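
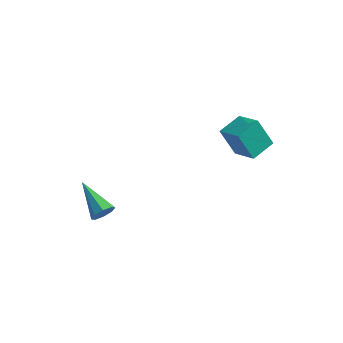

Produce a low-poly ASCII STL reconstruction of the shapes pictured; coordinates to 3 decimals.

solid 
facet normal 0.734 -0.567 -0.374
outer loop
vertex -1.608 -3.273 2.775
vertex -2.003 -3.424 2.229
vertex -1.545 -2.93 2.378
endloop
endfacet
facet normal 0.438 0.645 0.626
outer loop
vertex -1.608 -3.273 2.775
vertex -1.545 -2.93 2.378
vertex -3.617 -2.176 3.051
endloop
endfacet
facet normal 0.734 -0.568 -0.374
outer loop
vertex -1.545 -2.93 2.378
vertex -2.003 -3.424 2.229
vertex -1.75 -2.877 1.895
endloop
endfacet
facet normal 0.331 0.943 -0.037
outer loop
vertex -1.545 -2.93 2.378
vertex -1.75 -2.877 1.895
vertex -3.617 -2.176 3.051
endloop
endfacet
facet normal 0.734 -0.567 -0.373
outer loop
vertex -1.75 -2.877 1.895
vertex -2.003 -3.424 2.229
vertex -2.103 -3.144 1.607
endloop
endfacet
facet normal -0.088 0.782 -0.617
outer loop
vertex -1.75 -2.877 1.895
vertex -2.103 -3.144 1.607
vertex -3.617 -2.176 3.051
endloop
endfacet
facet normal 0.734 -0.567 -0.373
outer loop
vertex -2.103 -3.144 1.607
vertex -2.003 -3.424 2.229
vertex -2.397 -3.575 1.684
endloop
endfacet
facet normal -0.577 0.255 -0.776
outer loop
vertex -2.103 -3.144 1.607
vertex -2.397 -3.575 1.684
vertex -3.617 -2.176 3.051
endloop
endfacet
facet normal 0.734 -0.568 -0.373
outer loop
vertex -2.397 -3.575 1.684
vertex -2.003 -3.424 2.229
vertex -2.461 -3.918 2.08
endloop
endfacet
facet normal -0.846 -0.327 -0.420
outer loop
vertex -2.397 -3.575 1.684
vertex -2.461 -3.918 2.08
vertex -3.617 -2.176 3.051
endloop
endfacet
facet normal 0.734 -0.567 -0.374
outer loop
vertex -2.461 -3.918 2.08
vertex -2.003 -3.424 2.229
vertex -2.256 -3.972 2.564
endloop
endfacet
facet normal -0.740 -0.627 0.244
outer loop
vertex -2.461 -3.918 2.08
vertex -2.256 -3.972 2.564
vertex -3.617 -2.176 3.051
endloop
endfacet
facet normal 0.734 -0.567 -0.374
outer loop
vertex -2.256 -3.972 2.564
vertex -2.003 -3.424 2.229
vertex -1.903 -3.705 2.852
endloop
endfacet
facet normal -0.320 -0.466 0.825
outer loop
vertex -2.256 -3.972 2.564
vertex -1.903 -3.705 2.852
vertex -3.617 -2.176 3.051
endloop
endfacet
facet normal 0.734 -0.568 -0.374
outer loop
vertex -1.903 -3.705 2.852
vertex -2.003 -3.424 2.229
vertex -1.608 -3.273 2.775
endloop
endfacet
facet normal 0.168 0.061 0.984
outer loop
vertex -1.903 -3.705 2.852
vertex -1.608 -3.273 2.775
vertex -3.617 -2.176 3.051
endloop
endfacet
facet normal -0.514 0.080 0.854
outer loop
vertex 3.196 2.514 4.665
vertex 3.86 3.807 4.944
vertex 1.945 3.335 3.836
endloop
endfacet
facet normal -0.449 -0.874 -0.188
outer loop
vertex 2.86 3.193 2.316
vertex 3.196 2.514 4.665
vertex 1.945 3.335 3.836
endloop
endfacet
facet normal -0.514 0.080 0.854
outer loop
vertex 1.945 3.335 3.836
vertex 3.86 3.807 4.944
vertex 2.61 4.628 4.115
endloop
endfacet
facet normal -0.731 0.480 -0.485
outer loop
vertex 2.61 4.628 4.115
vertex 2.86 3.193 2.316
vertex 1.945 3.335 3.836
endloop
endfacet
facet normal 0.731 -0.480 0.485
outer loop
vertex 3.196 2.514 4.665
vertex 4.775 3.665 3.424
vertex 3.86 3.807 4.944
endloop
endfacet
facet normal -0.449 -0.874 -0.188
outer loop
vertex 4.11 2.372 3.145
vertex 3.196 2.514 4.665
vertex 2.86 3.193 2.316
endloop
endfacet
facet normal 0.731 -0.481 0.484
outer loop
vertex 4.11 2.372 3.145
vertex 4.775 3.665 3.424
vertex 3.196 2.514 4.665
endloop
endfacet
facet normal 0.449 0.874 0.189
outer loop
vertex 3.86 3.807 4.944
vertex 4.775 3.665 3.424
vertex 2.61 4.628 4.115
endloop
endfacet
facet normal -0.731 0.480 -0.485
outer loop
vertex 3.524 4.486 2.595
vertex 2.86 3.193 2.316
vertex 2.61 4.628 4.115
endloop
endfacet
facet normal 0.449 0.874 0.188
outer loop
vertex 2.61 4.628 4.115
vertex 4.775 3.665 3.424
vertex 3.524 4.486 2.595
endloop
endfacet
facet normal 0.514 -0.080 -0.854
outer loop
vertex 3.524 4.486 2.595
vertex 4.11 2.372 3.145
vertex 2.86 3.193 2.316
endloop
endfacet
facet normal 0.514 -0.080 -0.854
outer loop
vertex 4.775 3.665 3.424
vertex 4.11 2.372 3.145
vertex 3.524 4.486 2.595
endloop
endfacet

endsolid


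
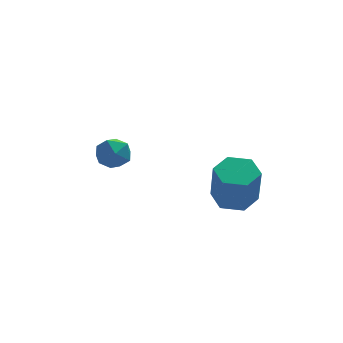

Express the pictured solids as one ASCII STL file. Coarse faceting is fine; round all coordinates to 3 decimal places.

solid 
facet normal -0.972 0.197 -0.127
outer loop
vertex -2.249 1.197 -2.406
vertex -2.43 0.777 -1.675
vertex -2.261 1.622 -1.656
endloop
endfacet
facet normal -0.569 0.712 -0.412
outer loop
vertex -2.249 1.197 -2.406
vertex -2.261 1.622 -1.656
vertex -1.641 1.783 -2.233
endloop
endfacet
facet normal -0.142 0.413 -0.900
outer loop
vertex -2.249 1.197 -2.406
vertex -1.641 1.783 -2.233
vertex -1.427 1.037 -2.609
endloop
endfacet
facet normal -0.282 -0.287 -0.916
outer loop
vertex -2.249 1.197 -2.406
vertex -1.427 1.037 -2.609
vertex -1.915 0.415 -2.264
endloop
endfacet
facet normal -0.795 -0.419 -0.438
outer loop
vertex -2.249 1.197 -2.406
vertex -1.915 0.415 -2.264
vertex -2.43 0.777 -1.675
endloop
endfacet
facet normal -0.157 0.982 0.105
outer loop
vertex -1.641 1.783 -2.233
vertex -2.261 1.622 -1.656
vertex -1.445 1.725 -1.396
endloop
endfacet
facet normal -0.810 0.149 0.567
outer loop
vertex -2.261 1.622 -1.656
vertex -2.43 0.777 -1.675
vertex -1.933 1.103 -1.051
endloop
endfacet
facet normal -0.524 -0.849 0.064
outer loop
vertex -2.43 0.777 -1.675
vertex -1.915 0.415 -2.264
vertex -1.719 0.357 -1.427
endloop
endfacet
facet normal 0.306 -0.634 -0.710
outer loop
vertex -1.915 0.415 -2.264
vertex -1.427 1.037 -2.609
vertex -1.099 0.518 -2.004
endloop
endfacet
facet normal 0.533 0.498 -0.684
outer loop
vertex -1.427 1.037 -2.609
vertex -1.641 1.783 -2.233
vertex -0.93 1.363 -1.985
endloop
endfacet
facet normal 0.282 0.287 0.916
outer loop
vertex -1.111 0.943 -1.254
vertex -1.445 1.725 -1.396
vertex -1.933 1.103 -1.051
endloop
endfacet
facet normal 0.142 -0.413 0.900
outer loop
vertex -1.111 0.943 -1.254
vertex -1.933 1.103 -1.051
vertex -1.719 0.357 -1.427
endloop
endfacet
facet normal 0.569 -0.712 0.412
outer loop
vertex -1.111 0.943 -1.254
vertex -1.719 0.357 -1.427
vertex -1.099 0.518 -2.004
endloop
endfacet
facet normal 0.972 -0.197 0.127
outer loop
vertex -1.111 0.943 -1.254
vertex -1.099 0.518 -2.004
vertex -0.93 1.363 -1.985
endloop
endfacet
facet normal 0.795 0.419 0.438
outer loop
vertex -1.111 0.943 -1.254
vertex -0.93 1.363 -1.985
vertex -1.445 1.725 -1.396
endloop
endfacet
facet normal -0.306 0.634 0.710
outer loop
vertex -1.933 1.103 -1.051
vertex -1.445 1.725 -1.396
vertex -2.261 1.622 -1.656
endloop
endfacet
facet normal -0.533 -0.498 0.684
outer loop
vertex -1.719 0.357 -1.427
vertex -1.933 1.103 -1.051
vertex -2.43 0.777 -1.675
endloop
endfacet
facet normal 0.157 -0.982 -0.105
outer loop
vertex -1.099 0.518 -2.004
vertex -1.719 0.357 -1.427
vertex -1.915 0.415 -2.264
endloop
endfacet
facet normal 0.810 -0.149 -0.567
outer loop
vertex -0.93 1.363 -1.985
vertex -1.099 0.518 -2.004
vertex -1.427 1.037 -2.609
endloop
endfacet
facet normal 0.524 0.849 -0.064
outer loop
vertex -1.445 1.725 -1.396
vertex -0.93 1.363 -1.985
vertex -1.641 1.783 -2.233
endloop
endfacet
facet normal 0.029 0.308 -0.951
outer loop
vertex 2.972 -2.751 -1.928
vertex 2.267 -3.32 -2.134
vertex 2.096 -2.449 -1.857
endloop
endfacet
facet normal 0.333 0.894 0.300
outer loop
vertex 2.972 -2.751 -1.928
vertex 2.096 -2.449 -1.857
vertex 2.919 -3.33 -0.141
endloop
endfacet
facet normal 0.332 0.894 0.300
outer loop
vertex 2.919 -3.33 -0.141
vertex 2.096 -2.449 -1.857
vertex 2.042 -3.029 -0.069
endloop
endfacet
facet normal -0.028 -0.308 0.951
outer loop
vertex 2.919 -3.33 -0.141
vertex 2.042 -3.029 -0.069
vertex 2.213 -3.9 -0.346
endloop
endfacet
facet normal 0.028 0.308 -0.951
outer loop
vertex 2.096 -2.449 -1.857
vertex 2.267 -3.32 -2.134
vertex 1.39 -3.019 -2.062
endloop
endfacet
facet normal -0.651 0.728 0.216
outer loop
vertex 2.096 -2.449 -1.857
vertex 1.39 -3.019 -2.062
vertex 2.042 -3.029 -0.069
endloop
endfacet
facet normal -0.651 0.728 0.217
outer loop
vertex 2.042 -3.029 -0.069
vertex 1.39 -3.019 -2.062
vertex 1.337 -3.598 -0.275
endloop
endfacet
facet normal -0.029 -0.308 0.951
outer loop
vertex 2.042 -3.029 -0.069
vertex 1.337 -3.598 -0.275
vertex 2.213 -3.9 -0.346
endloop
endfacet
facet normal 0.028 0.308 -0.951
outer loop
vertex 1.39 -3.019 -2.062
vertex 2.267 -3.32 -2.134
vertex 1.561 -3.89 -2.339
endloop
endfacet
facet normal -0.983 -0.166 -0.083
outer loop
vertex 1.39 -3.019 -2.062
vertex 1.561 -3.89 -2.339
vertex 1.337 -3.598 -0.275
endloop
endfacet
facet normal -0.983 -0.166 -0.083
outer loop
vertex 1.337 -3.598 -0.275
vertex 1.561 -3.89 -2.339
vertex 1.508 -4.469 -0.552
endloop
endfacet
facet normal -0.029 -0.308 0.951
outer loop
vertex 1.337 -3.598 -0.275
vertex 1.508 -4.469 -0.552
vertex 2.213 -3.9 -0.346
endloop
endfacet
facet normal 0.028 0.308 -0.951
outer loop
vertex 1.561 -3.89 -2.339
vertex 2.267 -3.32 -2.134
vertex 2.438 -4.191 -2.411
endloop
endfacet
facet normal -0.332 -0.895 -0.300
outer loop
vertex 1.561 -3.89 -2.339
vertex 2.438 -4.191 -2.411
vertex 1.508 -4.469 -0.552
endloop
endfacet
facet normal -0.333 -0.894 -0.300
outer loop
vertex 1.508 -4.469 -0.552
vertex 2.438 -4.191 -2.411
vertex 2.384 -4.771 -0.623
endloop
endfacet
facet normal -0.029 -0.308 0.951
outer loop
vertex 1.508 -4.469 -0.552
vertex 2.384 -4.771 -0.623
vertex 2.213 -3.9 -0.346
endloop
endfacet
facet normal 0.029 0.308 -0.951
outer loop
vertex 2.438 -4.191 -2.411
vertex 2.267 -3.32 -2.134
vertex 3.143 -3.622 -2.205
endloop
endfacet
facet normal 0.651 -0.728 -0.216
outer loop
vertex 2.438 -4.191 -2.411
vertex 3.143 -3.622 -2.205
vertex 2.384 -4.771 -0.623
endloop
endfacet
facet normal 0.651 -0.728 -0.217
outer loop
vertex 2.384 -4.771 -0.623
vertex 3.143 -3.622 -2.205
vertex 3.09 -4.201 -0.418
endloop
endfacet
facet normal -0.028 -0.308 0.951
outer loop
vertex 2.384 -4.771 -0.623
vertex 3.09 -4.201 -0.418
vertex 2.213 -3.9 -0.346
endloop
endfacet
facet normal 0.029 0.308 -0.951
outer loop
vertex 3.143 -3.622 -2.205
vertex 2.267 -3.32 -2.134
vertex 2.972 -2.751 -1.928
endloop
endfacet
facet normal 0.983 0.166 0.083
outer loop
vertex 3.143 -3.622 -2.205
vertex 2.972 -2.751 -1.928
vertex 3.09 -4.201 -0.418
endloop
endfacet
facet normal 0.983 0.166 0.083
outer loop
vertex 3.09 -4.201 -0.418
vertex 2.972 -2.751 -1.928
vertex 2.919 -3.33 -0.141
endloop
endfacet
facet normal -0.028 -0.308 0.951
outer loop
vertex 3.09 -4.201 -0.418
vertex 2.919 -3.33 -0.141
vertex 2.213 -3.9 -0.346
endloop
endfacet

endsolid


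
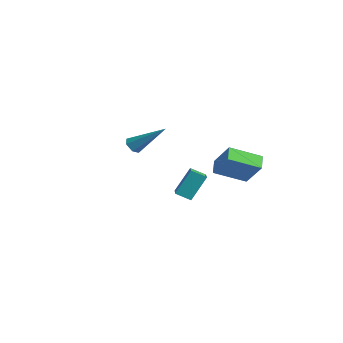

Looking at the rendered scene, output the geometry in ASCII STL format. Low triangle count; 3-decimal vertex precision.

solid 
facet normal -0.582 -0.525 -0.621
outer loop
vertex 1.045 -4.253 1.744
vertex 0.773 -4.411 2.133
vertex 0.647 -3.989 1.894
endloop
endfacet
facet normal 0.288 0.763 -0.578
outer loop
vertex 1.045 -4.253 1.744
vertex 0.647 -3.989 1.894
vertex 1.947 -3.349 3.387
endloop
endfacet
facet normal -0.582 -0.525 -0.621
outer loop
vertex 0.647 -3.989 1.894
vertex 0.773 -4.411 2.133
vertex 0.375 -4.147 2.283
endloop
endfacet
facet normal -0.469 0.883 0.030
outer loop
vertex 0.647 -3.989 1.894
vertex 0.375 -4.147 2.283
vertex 1.947 -3.349 3.387
endloop
endfacet
facet normal -0.582 -0.523 -0.623
outer loop
vertex 0.375 -4.147 2.283
vertex 0.773 -4.411 2.133
vertex 0.5 -4.569 2.521
endloop
endfacet
facet normal -0.635 0.228 0.738
outer loop
vertex 0.375 -4.147 2.283
vertex 0.5 -4.569 2.521
vertex 1.947 -3.349 3.387
endloop
endfacet
facet normal -0.581 -0.524 -0.622
outer loop
vertex 0.5 -4.569 2.521
vertex 0.773 -4.411 2.133
vertex 0.898 -4.832 2.371
endloop
endfacet
facet normal -0.043 -0.544 0.838
outer loop
vertex 0.5 -4.569 2.521
vertex 0.898 -4.832 2.371
vertex 1.947 -3.349 3.387
endloop
endfacet
facet normal -0.582 -0.524 -0.622
outer loop
vertex 0.898 -4.832 2.371
vertex 0.773 -4.411 2.133
vertex 1.17 -4.674 1.983
endloop
endfacet
facet normal 0.713 -0.662 0.230
outer loop
vertex 0.898 -4.832 2.371
vertex 1.17 -4.674 1.983
vertex 1.947 -3.349 3.387
endloop
endfacet
facet normal -0.582 -0.525 -0.621
outer loop
vertex 1.17 -4.674 1.983
vertex 0.773 -4.411 2.133
vertex 1.045 -4.253 1.744
endloop
endfacet
facet normal 0.879 -0.010 -0.477
outer loop
vertex 1.17 -4.674 1.983
vertex 1.045 -4.253 1.744
vertex 1.947 -3.349 3.387
endloop
endfacet
facet normal -0.809 0.504 -0.302
outer loop
vertex -4.657 2.377 -2.905
vertex -4.123 2.986 -3.32
vertex -4.703 1.455 -4.321
endloop
endfacet
facet normal -0.587 -0.669 0.455
outer loop
vertex -3.417 0.654 -3.84
vertex -4.657 2.377 -2.905
vertex -4.703 1.455 -4.321
endloop
endfacet
facet normal -0.809 0.504 -0.302
outer loop
vertex -4.703 1.455 -4.321
vertex -4.123 2.986 -3.32
vertex -4.169 2.064 -4.735
endloop
endfacet
facet normal -0.027 -0.546 -0.837
outer loop
vertex -4.169 2.064 -4.735
vertex -3.417 0.654 -3.84
vertex -4.703 1.455 -4.321
endloop
endfacet
facet normal 0.027 0.546 0.837
outer loop
vertex -4.657 2.377 -2.905
vertex -2.837 2.185 -2.839
vertex -4.123 2.986 -3.32
endloop
endfacet
facet normal -0.587 -0.669 0.455
outer loop
vertex -3.371 1.576 -2.425
vertex -4.657 2.377 -2.905
vertex -3.417 0.654 -3.84
endloop
endfacet
facet normal 0.027 0.546 0.838
outer loop
vertex -3.371 1.576 -2.425
vertex -2.837 2.185 -2.839
vertex -4.657 2.377 -2.905
endloop
endfacet
facet normal 0.587 0.669 -0.455
outer loop
vertex -4.123 2.986 -3.32
vertex -2.837 2.185 -2.839
vertex -4.169 2.064 -4.735
endloop
endfacet
facet normal -0.028 -0.546 -0.837
outer loop
vertex -2.883 1.263 -4.255
vertex -3.417 0.654 -3.84
vertex -4.169 2.064 -4.735
endloop
endfacet
facet normal 0.587 0.670 -0.455
outer loop
vertex -4.169 2.064 -4.735
vertex -2.837 2.185 -2.839
vertex -2.883 1.263 -4.255
endloop
endfacet
facet normal 0.809 -0.504 0.302
outer loop
vertex -2.883 1.263 -4.255
vertex -3.371 1.576 -2.425
vertex -3.417 0.654 -3.84
endloop
endfacet
facet normal 0.809 -0.504 0.302
outer loop
vertex -2.837 2.185 -2.839
vertex -3.371 1.576 -2.425
vertex -2.883 1.263 -4.255
endloop
endfacet
facet normal -0.639 -0.083 -0.764
outer loop
vertex 0.579 0.291 -0.027
vertex 1.231 1.788 -0.735
vertex 1.18 -0.184 -0.478
endloop
endfacet
facet normal -0.366 -0.841 0.398
outer loop
vertex 2.229 -0.048 0.775
vertex 0.579 0.291 -0.027
vertex 1.18 -0.184 -0.478
endloop
endfacet
facet normal -0.639 -0.083 -0.764
outer loop
vertex 1.18 -0.184 -0.478
vertex 1.231 1.788 -0.735
vertex 1.833 1.313 -1.187
endloop
endfacet
facet normal 0.675 -0.535 -0.507
outer loop
vertex 1.833 1.313 -1.187
vertex 2.229 -0.048 0.775
vertex 1.18 -0.184 -0.478
endloop
endfacet
facet normal -0.676 0.534 0.508
outer loop
vertex 0.579 0.291 -0.027
vertex 2.28 1.924 0.518
vertex 1.231 1.788 -0.735
endloop
endfacet
facet normal -0.366 -0.842 0.397
outer loop
vertex 1.627 0.427 1.227
vertex 0.579 0.291 -0.027
vertex 2.229 -0.048 0.775
endloop
endfacet
facet normal -0.676 0.535 0.507
outer loop
vertex 1.627 0.427 1.227
vertex 2.28 1.924 0.518
vertex 0.579 0.291 -0.027
endloop
endfacet
facet normal 0.366 0.842 -0.397
outer loop
vertex 1.231 1.788 -0.735
vertex 2.28 1.924 0.518
vertex 1.833 1.313 -1.187
endloop
endfacet
facet normal 0.676 -0.534 -0.507
outer loop
vertex 2.881 1.449 0.067
vertex 2.229 -0.048 0.775
vertex 1.833 1.313 -1.187
endloop
endfacet
facet normal 0.367 0.841 -0.398
outer loop
vertex 1.833 1.313 -1.187
vertex 2.28 1.924 0.518
vertex 2.881 1.449 0.067
endloop
endfacet
facet normal 0.639 0.083 0.764
outer loop
vertex 2.881 1.449 0.067
vertex 1.627 0.427 1.227
vertex 2.229 -0.048 0.775
endloop
endfacet
facet normal 0.639 0.083 0.764
outer loop
vertex 2.28 1.924 0.518
vertex 1.627 0.427 1.227
vertex 2.881 1.449 0.067
endloop
endfacet

endsolid


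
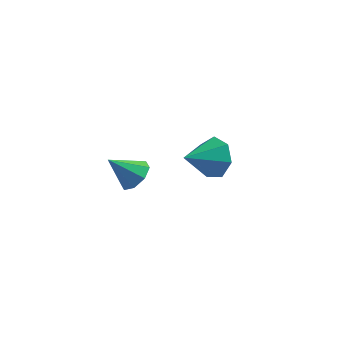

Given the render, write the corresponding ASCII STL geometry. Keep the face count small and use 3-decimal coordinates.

solid 
facet normal 0.471 0.793 -0.386
outer loop
vertex -0.015 4.495 1.507
vertex -0.577 4.378 0.58
vertex -0.837 4.962 1.463
endloop
endfacet
facet normal -0.102 -0.085 0.991
outer loop
vertex -0.015 4.495 1.507
vertex -0.837 4.962 1.463
vertex -1.383 3.022 1.24
endloop
endfacet
facet normal 0.472 0.793 -0.386
outer loop
vertex -0.837 4.962 1.463
vertex -0.577 4.378 0.58
vertex -1.462 4.989 0.754
endloop
endfacet
facet normal -0.741 0.133 0.658
outer loop
vertex -0.837 4.962 1.463
vertex -1.462 4.989 0.754
vertex -1.383 3.022 1.24
endloop
endfacet
facet normal 0.472 0.793 -0.386
outer loop
vertex -1.462 4.989 0.754
vertex -0.577 4.378 0.58
vertex -1.421 4.556 -0.086
endloop
endfacet
facet normal -0.999 -0.046 -0.025
outer loop
vertex -1.462 4.989 0.754
vertex -1.421 4.556 -0.086
vertex -1.383 3.022 1.24
endloop
endfacet
facet normal 0.472 0.792 -0.386
outer loop
vertex -1.421 4.556 -0.086
vertex -0.577 4.378 0.58
vertex -0.744 3.988 -0.424
endloop
endfacet
facet normal -0.682 -0.488 -0.545
outer loop
vertex -1.421 4.556 -0.086
vertex -0.744 3.988 -0.424
vertex -1.383 3.022 1.24
endloop
endfacet
facet normal 0.472 0.793 -0.386
outer loop
vertex -0.744 3.988 -0.424
vertex -0.577 4.378 0.58
vertex 0.059 3.714 -0.006
endloop
endfacet
facet normal -0.028 -0.860 -0.510
outer loop
vertex -0.744 3.988 -0.424
vertex 0.059 3.714 -0.006
vertex -1.383 3.022 1.24
endloop
endfacet
facet normal 0.472 0.793 -0.386
outer loop
vertex 0.059 3.714 -0.006
vertex -0.577 4.378 0.58
vertex 0.383 3.94 0.854
endloop
endfacet
facet normal 0.470 -0.881 0.054
outer loop
vertex 0.059 3.714 -0.006
vertex 0.383 3.94 0.854
vertex -1.383 3.022 1.24
endloop
endfacet
facet normal 0.472 0.793 -0.386
outer loop
vertex 0.383 3.94 0.854
vertex -0.577 4.378 0.58
vertex -0.015 4.495 1.507
endloop
endfacet
facet normal 0.437 -0.536 0.722
outer loop
vertex 0.383 3.94 0.854
vertex -0.015 4.495 1.507
vertex -1.383 3.022 1.24
endloop
endfacet
facet normal 0.607 0.372 -0.702
outer loop
vertex -1.044 -1.479 3.129
vertex -1.661 -1.055 2.82
vertex -1.095 -0.916 3.383
endloop
endfacet
facet normal 0.432 -0.338 0.836
outer loop
vertex -1.044 -1.479 3.129
vertex -1.095 -0.916 3.383
vertex -2.559 -1.605 3.86
endloop
endfacet
facet normal 0.607 0.372 -0.702
outer loop
vertex -1.095 -0.916 3.383
vertex -1.661 -1.055 2.82
vertex -1.478 -0.434 3.307
endloop
endfacet
facet normal 0.173 0.286 0.943
outer loop
vertex -1.095 -0.916 3.383
vertex -1.478 -0.434 3.307
vertex -2.559 -1.605 3.86
endloop
endfacet
facet normal 0.607 0.372 -0.702
outer loop
vertex -1.478 -0.434 3.307
vertex -1.661 -1.055 2.82
vertex -1.968 -0.316 2.946
endloop
endfacet
facet normal -0.348 0.643 0.682
outer loop
vertex -1.478 -0.434 3.307
vertex -1.968 -0.316 2.946
vertex -2.559 -1.605 3.86
endloop
endfacet
facet normal 0.606 0.372 -0.703
outer loop
vertex -1.968 -0.316 2.946
vertex -1.661 -1.055 2.82
vertex -2.278 -0.631 2.512
endloop
endfacet
facet normal -0.825 0.526 0.208
outer loop
vertex -1.968 -0.316 2.946
vertex -2.278 -0.631 2.512
vertex -2.559 -1.605 3.86
endloop
endfacet
facet normal 0.606 0.372 -0.703
outer loop
vertex -2.278 -0.631 2.512
vertex -1.661 -1.055 2.82
vertex -2.227 -1.194 2.258
endloop
endfacet
facet normal -0.979 0.003 -0.202
outer loop
vertex -2.278 -0.631 2.512
vertex -2.227 -1.194 2.258
vertex -2.559 -1.605 3.86
endloop
endfacet
facet normal 0.606 0.372 -0.703
outer loop
vertex -2.227 -1.194 2.258
vertex -1.661 -1.055 2.82
vertex -1.844 -1.676 2.333
endloop
endfacet
facet normal -0.721 -0.621 -0.309
outer loop
vertex -2.227 -1.194 2.258
vertex -1.844 -1.676 2.333
vertex -2.559 -1.605 3.86
endloop
endfacet
facet normal 0.607 0.372 -0.702
outer loop
vertex -1.844 -1.676 2.333
vertex -1.661 -1.055 2.82
vertex -1.354 -1.794 2.694
endloop
endfacet
facet normal -0.200 -0.979 -0.048
outer loop
vertex -1.844 -1.676 2.333
vertex -1.354 -1.794 2.694
vertex -2.559 -1.605 3.86
endloop
endfacet
facet normal 0.607 0.372 -0.702
outer loop
vertex -1.354 -1.794 2.694
vertex -1.661 -1.055 2.82
vertex -1.044 -1.479 3.129
endloop
endfacet
facet normal 0.277 -0.861 0.426
outer loop
vertex -1.354 -1.794 2.694
vertex -1.044 -1.479 3.129
vertex -2.559 -1.605 3.86
endloop
endfacet

endsolid


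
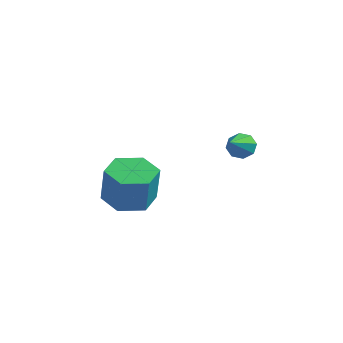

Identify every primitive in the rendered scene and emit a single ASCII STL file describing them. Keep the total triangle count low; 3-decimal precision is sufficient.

solid 
facet normal -0.119 0.822 -0.557
outer loop
vertex 2.124 -2.519 0.175
vertex 1.569 -2.452 0.392
vertex 2.114 -2.262 0.556
endloop
endfacet
facet normal 0.974 -0.176 0.144
outer loop
vertex 2.124 -2.519 0.175
vertex 2.114 -2.262 0.556
vertex 1.751 -3.708 1.248
endloop
endfacet
facet normal -0.118 0.821 -0.559
outer loop
vertex 2.114 -2.262 0.556
vertex 1.569 -2.452 0.392
vertex 1.784 -2.116 0.84
endloop
endfacet
facet normal 0.685 0.168 0.709
outer loop
vertex 2.114 -2.262 0.556
vertex 1.784 -2.116 0.84
vertex 1.751 -3.708 1.248
endloop
endfacet
facet normal -0.119 0.821 -0.559
outer loop
vertex 1.784 -2.116 0.84
vertex 1.569 -2.452 0.392
vertex 1.328 -2.167 0.862
endloop
endfacet
facet normal 0.019 0.248 0.969
outer loop
vertex 1.784 -2.116 0.84
vertex 1.328 -2.167 0.862
vertex 1.751 -3.708 1.248
endloop
endfacet
facet normal -0.119 0.821 -0.559
outer loop
vertex 1.328 -2.167 0.862
vertex 1.569 -2.452 0.392
vertex 1.013 -2.385 0.609
endloop
endfacet
facet normal -0.634 0.019 0.773
outer loop
vertex 1.328 -2.167 0.862
vertex 1.013 -2.385 0.609
vertex 1.751 -3.708 1.248
endloop
endfacet
facet normal -0.120 0.820 -0.560
outer loop
vertex 1.013 -2.385 0.609
vertex 1.569 -2.452 0.392
vertex 1.024 -2.643 0.229
endloop
endfacet
facet normal -0.893 -0.384 0.235
outer loop
vertex 1.013 -2.385 0.609
vertex 1.024 -2.643 0.229
vertex 1.751 -3.708 1.248
endloop
endfacet
facet normal -0.120 0.820 -0.560
outer loop
vertex 1.024 -2.643 0.229
vertex 1.569 -2.452 0.392
vertex 1.353 -2.789 -0.055
endloop
endfacet
facet normal -0.605 -0.726 -0.327
outer loop
vertex 1.024 -2.643 0.229
vertex 1.353 -2.789 -0.055
vertex 1.751 -3.708 1.248
endloop
endfacet
facet normal -0.122 0.820 -0.559
outer loop
vertex 1.353 -2.789 -0.055
vertex 1.569 -2.452 0.392
vertex 1.809 -2.737 -0.078
endloop
endfacet
facet normal 0.062 -0.807 -0.588
outer loop
vertex 1.353 -2.789 -0.055
vertex 1.809 -2.737 -0.078
vertex 1.751 -3.708 1.248
endloop
endfacet
facet normal -0.119 0.821 -0.559
outer loop
vertex 1.809 -2.737 -0.078
vertex 1.569 -2.452 0.392
vertex 2.124 -2.519 0.175
endloop
endfacet
facet normal 0.715 -0.578 -0.392
outer loop
vertex 1.809 -2.737 -0.078
vertex 2.124 -2.519 0.175
vertex 1.751 -3.708 1.248
endloop
endfacet
facet normal -0.158 0.101 -0.982
outer loop
vertex -2.346 -1.975 -3.837
vertex -3.196 -2.654 -3.77
vertex -3.342 -1.582 -3.636
endloop
endfacet
facet normal 0.373 0.927 0.035
outer loop
vertex -2.346 -1.975 -3.837
vertex -3.342 -1.582 -3.636
vertex -2.074 -2.147 -2.158
endloop
endfacet
facet normal 0.372 0.928 0.036
outer loop
vertex -2.074 -2.147 -2.158
vertex -3.342 -1.582 -3.636
vertex -3.071 -1.755 -1.956
endloop
endfacet
facet normal 0.159 -0.101 0.982
outer loop
vertex -2.074 -2.147 -2.158
vertex -3.071 -1.755 -1.956
vertex -2.924 -2.826 -2.09
endloop
endfacet
facet normal -0.159 0.101 -0.982
outer loop
vertex -3.342 -1.582 -3.636
vertex -3.196 -2.654 -3.77
vertex -4.192 -2.261 -3.568
endloop
endfacet
facet normal -0.606 0.776 0.178
outer loop
vertex -3.342 -1.582 -3.636
vertex -4.192 -2.261 -3.568
vertex -3.071 -1.755 -1.956
endloop
endfacet
facet normal -0.606 0.776 0.178
outer loop
vertex -3.071 -1.755 -1.956
vertex -4.192 -2.261 -3.568
vertex -3.921 -2.434 -1.889
endloop
endfacet
facet normal 0.158 -0.101 0.982
outer loop
vertex -3.071 -1.755 -1.956
vertex -3.921 -2.434 -1.889
vertex -2.924 -2.826 -2.09
endloop
endfacet
facet normal -0.159 0.101 -0.982
outer loop
vertex -4.192 -2.261 -3.568
vertex -3.196 -2.654 -3.77
vertex -4.046 -3.333 -3.702
endloop
endfacet
facet normal -0.978 -0.151 0.142
outer loop
vertex -4.192 -2.261 -3.568
vertex -4.046 -3.333 -3.702
vertex -3.921 -2.434 -1.889
endloop
endfacet
facet normal -0.978 -0.152 0.143
outer loop
vertex -3.921 -2.434 -1.889
vertex -4.046 -3.333 -3.702
vertex -3.774 -3.505 -2.023
endloop
endfacet
facet normal 0.158 -0.101 0.982
outer loop
vertex -3.921 -2.434 -1.889
vertex -3.774 -3.505 -2.023
vertex -2.924 -2.826 -2.09
endloop
endfacet
facet normal -0.159 0.101 -0.982
outer loop
vertex -4.046 -3.333 -3.702
vertex -3.196 -2.654 -3.77
vertex -3.049 -3.725 -3.904
endloop
endfacet
facet normal -0.372 -0.928 -0.035
outer loop
vertex -4.046 -3.333 -3.702
vertex -3.049 -3.725 -3.904
vertex -3.774 -3.505 -2.023
endloop
endfacet
facet normal -0.373 -0.927 -0.035
outer loop
vertex -3.774 -3.505 -2.023
vertex -3.049 -3.725 -3.904
vertex -2.778 -3.898 -2.224
endloop
endfacet
facet normal 0.158 -0.101 0.982
outer loop
vertex -3.774 -3.505 -2.023
vertex -2.778 -3.898 -2.224
vertex -2.924 -2.826 -2.09
endloop
endfacet
facet normal -0.158 0.101 -0.982
outer loop
vertex -3.049 -3.725 -3.904
vertex -3.196 -2.654 -3.77
vertex -2.199 -3.046 -3.971
endloop
endfacet
facet normal 0.606 -0.776 -0.178
outer loop
vertex -3.049 -3.725 -3.904
vertex -2.199 -3.046 -3.971
vertex -2.778 -3.898 -2.224
endloop
endfacet
facet normal 0.605 -0.776 -0.178
outer loop
vertex -2.778 -3.898 -2.224
vertex -2.199 -3.046 -3.971
vertex -1.928 -3.219 -2.292
endloop
endfacet
facet normal 0.159 -0.101 0.982
outer loop
vertex -2.778 -3.898 -2.224
vertex -1.928 -3.219 -2.292
vertex -2.924 -2.826 -2.09
endloop
endfacet
facet normal -0.158 0.101 -0.982
outer loop
vertex -2.199 -3.046 -3.971
vertex -3.196 -2.654 -3.77
vertex -2.346 -1.975 -3.837
endloop
endfacet
facet normal 0.978 0.152 -0.142
outer loop
vertex -2.199 -3.046 -3.971
vertex -2.346 -1.975 -3.837
vertex -1.928 -3.219 -2.292
endloop
endfacet
facet normal 0.978 0.151 -0.143
outer loop
vertex -1.928 -3.219 -2.292
vertex -2.346 -1.975 -3.837
vertex -2.074 -2.147 -2.158
endloop
endfacet
facet normal 0.159 -0.101 0.982
outer loop
vertex -1.928 -3.219 -2.292
vertex -2.074 -2.147 -2.158
vertex -2.924 -2.826 -2.09
endloop
endfacet

endsolid


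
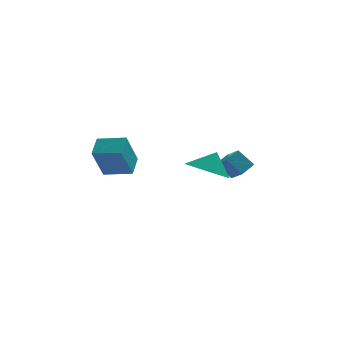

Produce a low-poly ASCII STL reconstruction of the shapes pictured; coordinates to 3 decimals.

solid 
facet normal -0.916 0.366 -0.163
outer loop
vertex -4.257 1.741 3.748
vertex -3.954 2.721 4.244
vertex -3.709 2.391 2.127
endloop
endfacet
facet normal -0.266 -0.860 -0.435
outer loop
vertex -2.426 1.879 2.356
vertex -4.257 1.741 3.748
vertex -3.709 2.391 2.127
endloop
endfacet
facet normal -0.916 0.367 -0.163
outer loop
vertex -3.709 2.391 2.127
vertex -3.954 2.721 4.244
vertex -3.405 3.372 2.624
endloop
endfacet
facet normal 0.300 0.356 -0.885
outer loop
vertex -3.405 3.372 2.624
vertex -2.426 1.879 2.356
vertex -3.709 2.391 2.127
endloop
endfacet
facet normal -0.300 -0.355 0.885
outer loop
vertex -4.257 1.741 3.748
vertex -2.671 2.209 4.473
vertex -3.954 2.721 4.244
endloop
endfacet
facet normal -0.267 -0.860 -0.436
outer loop
vertex -2.975 1.228 3.976
vertex -4.257 1.741 3.748
vertex -2.426 1.879 2.356
endloop
endfacet
facet normal -0.300 -0.356 0.885
outer loop
vertex -2.975 1.228 3.976
vertex -2.671 2.209 4.473
vertex -4.257 1.741 3.748
endloop
endfacet
facet normal 0.265 0.860 0.436
outer loop
vertex -3.954 2.721 4.244
vertex -2.671 2.209 4.473
vertex -3.405 3.372 2.624
endloop
endfacet
facet normal 0.300 0.355 -0.885
outer loop
vertex -2.123 2.859 2.852
vertex -2.426 1.879 2.356
vertex -3.405 3.372 2.624
endloop
endfacet
facet normal 0.267 0.860 0.435
outer loop
vertex -3.405 3.372 2.624
vertex -2.671 2.209 4.473
vertex -2.123 2.859 2.852
endloop
endfacet
facet normal 0.916 -0.366 0.163
outer loop
vertex -2.123 2.859 2.852
vertex -2.975 1.228 3.976
vertex -2.426 1.879 2.356
endloop
endfacet
facet normal 0.916 -0.366 0.163
outer loop
vertex -2.671 2.209 4.473
vertex -2.975 1.228 3.976
vertex -2.123 2.859 2.852
endloop
endfacet
facet normal -0.635 0.250 0.731
outer loop
vertex 1.905 2.695 2.675
vertex 2.515 3.224 3.024
vertex 1.52 3.553 2.048
endloop
endfacet
facet normal -0.693 -0.601 -0.397
outer loop
vertex 2.225 3.276 1.236
vertex 1.905 2.695 2.675
vertex 1.52 3.553 2.048
endloop
endfacet
facet normal -0.634 0.250 0.731
outer loop
vertex 1.52 3.553 2.048
vertex 2.515 3.224 3.024
vertex 2.131 4.082 2.397
endloop
endfacet
facet normal -0.341 0.759 -0.555
outer loop
vertex 2.131 4.082 2.397
vertex 2.225 3.276 1.236
vertex 1.52 3.553 2.048
endloop
endfacet
facet normal 0.341 -0.759 0.555
outer loop
vertex 1.905 2.695 2.675
vertex 3.22 2.947 2.212
vertex 2.515 3.224 3.024
endloop
endfacet
facet normal -0.694 -0.601 -0.397
outer loop
vertex 2.609 2.418 1.863
vertex 1.905 2.695 2.675
vertex 2.225 3.276 1.236
endloop
endfacet
facet normal 0.341 -0.759 0.554
outer loop
vertex 2.609 2.418 1.863
vertex 3.22 2.947 2.212
vertex 1.905 2.695 2.675
endloop
endfacet
facet normal 0.694 0.601 0.397
outer loop
vertex 2.515 3.224 3.024
vertex 3.22 2.947 2.212
vertex 2.131 4.082 2.397
endloop
endfacet
facet normal -0.341 0.759 -0.555
outer loop
vertex 2.835 3.805 1.585
vertex 2.225 3.276 1.236
vertex 2.131 4.082 2.397
endloop
endfacet
facet normal 0.694 0.601 0.397
outer loop
vertex 2.131 4.082 2.397
vertex 3.22 2.947 2.212
vertex 2.835 3.805 1.585
endloop
endfacet
facet normal 0.635 -0.250 -0.731
outer loop
vertex 2.835 3.805 1.585
vertex 2.609 2.418 1.863
vertex 2.225 3.276 1.236
endloop
endfacet
facet normal 0.634 -0.250 -0.732
outer loop
vertex 3.22 2.947 2.212
vertex 2.609 2.418 1.863
vertex 2.835 3.805 1.585
endloop
endfacet
facet normal -0.418 -0.319 -0.851
outer loop
vertex 1.611 -0.493 2.923
vertex 0.672 -0.122 3.245
vertex 1.326 0.501 2.69
endloop
endfacet
facet normal 0.938 0.307 0.162
outer loop
vertex 1.611 -0.493 2.923
vertex 1.326 0.501 2.69
vertex 1.148 0.242 4.215
endloop
endfacet
facet normal -0.419 -0.318 -0.851
outer loop
vertex 1.326 0.501 2.69
vertex 0.672 -0.122 3.245
vertex 0.387 0.873 3.013
endloop
endfacet
facet normal 0.419 0.886 0.199
outer loop
vertex 1.326 0.501 2.69
vertex 0.387 0.873 3.013
vertex 1.148 0.242 4.215
endloop
endfacet
facet normal -0.418 -0.318 -0.851
outer loop
vertex 0.387 0.873 3.013
vertex 0.672 -0.122 3.245
vertex -0.267 0.25 3.567
endloop
endfacet
facet normal -0.257 0.779 0.572
outer loop
vertex 0.387 0.873 3.013
vertex -0.267 0.25 3.567
vertex 1.148 0.242 4.215
endloop
endfacet
facet normal -0.418 -0.319 -0.851
outer loop
vertex -0.267 0.25 3.567
vertex 0.672 -0.122 3.245
vertex 0.017 -0.744 3.8
endloop
endfacet
facet normal -0.414 0.094 0.905
outer loop
vertex -0.267 0.25 3.567
vertex 0.017 -0.744 3.8
vertex 1.148 0.242 4.215
endloop
endfacet
facet normal -0.418 -0.319 -0.851
outer loop
vertex 0.017 -0.744 3.8
vertex 0.672 -0.122 3.245
vertex 0.956 -1.116 3.478
endloop
endfacet
facet normal 0.105 -0.486 0.868
outer loop
vertex 0.017 -0.744 3.8
vertex 0.956 -1.116 3.478
vertex 1.148 0.242 4.215
endloop
endfacet
facet normal -0.418 -0.319 -0.851
outer loop
vertex 0.956 -1.116 3.478
vertex 0.672 -0.122 3.245
vertex 1.611 -0.493 2.923
endloop
endfacet
facet normal 0.781 -0.380 0.496
outer loop
vertex 0.956 -1.116 3.478
vertex 1.611 -0.493 2.923
vertex 1.148 0.242 4.215
endloop
endfacet

endsolid


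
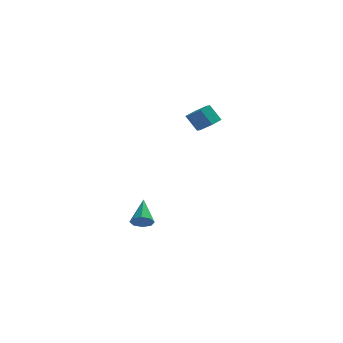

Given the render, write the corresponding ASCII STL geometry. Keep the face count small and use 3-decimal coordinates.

solid 
facet normal 0.554 -0.113 -0.825
outer loop
vertex 2.19 0.782 3.371
vertex 1.567 0.787 2.952
vertex 1.923 1.43 3.103
endloop
endfacet
facet normal 0.752 0.491 0.439
outer loop
vertex 2.19 0.782 3.371
vertex 1.923 1.43 3.103
vertex 1.575 0.907 4.286
endloop
endfacet
facet normal 0.754 0.490 0.438
outer loop
vertex 1.575 0.907 4.286
vertex 1.923 1.43 3.103
vertex 1.309 1.555 4.019
endloop
endfacet
facet normal -0.553 0.113 0.825
outer loop
vertex 1.575 0.907 4.286
vertex 1.309 1.555 4.019
vertex 0.953 0.913 3.868
endloop
endfacet
facet normal 0.553 -0.113 -0.825
outer loop
vertex 1.923 1.43 3.103
vertex 1.567 0.787 2.952
vertex 1.301 1.436 2.685
endloop
endfacet
facet normal 0.069 0.994 -0.089
outer loop
vertex 1.923 1.43 3.103
vertex 1.301 1.436 2.685
vertex 1.309 1.555 4.019
endloop
endfacet
facet normal 0.069 0.994 -0.089
outer loop
vertex 1.309 1.555 4.019
vertex 1.301 1.436 2.685
vertex 0.686 1.561 3.601
endloop
endfacet
facet normal -0.553 0.112 0.826
outer loop
vertex 1.309 1.555 4.019
vertex 0.686 1.561 3.601
vertex 0.953 0.913 3.868
endloop
endfacet
facet normal 0.553 -0.113 -0.825
outer loop
vertex 1.301 1.436 2.685
vertex 1.567 0.787 2.952
vertex 0.945 0.793 2.534
endloop
endfacet
facet normal -0.684 0.503 -0.528
outer loop
vertex 1.301 1.436 2.685
vertex 0.945 0.793 2.534
vertex 0.686 1.561 3.601
endloop
endfacet
facet normal -0.684 0.503 -0.528
outer loop
vertex 0.686 1.561 3.601
vertex 0.945 0.793 2.534
vertex 0.33 0.918 3.449
endloop
endfacet
facet normal -0.554 0.112 0.825
outer loop
vertex 0.686 1.561 3.601
vertex 0.33 0.918 3.449
vertex 0.953 0.913 3.868
endloop
endfacet
facet normal 0.553 -0.113 -0.825
outer loop
vertex 0.945 0.793 2.534
vertex 1.567 0.787 2.952
vertex 1.211 0.145 2.801
endloop
endfacet
facet normal -0.753 -0.490 -0.439
outer loop
vertex 0.945 0.793 2.534
vertex 1.211 0.145 2.801
vertex 0.33 0.918 3.449
endloop
endfacet
facet normal -0.753 -0.491 -0.438
outer loop
vertex 0.33 0.918 3.449
vertex 1.211 0.145 2.801
vertex 0.597 0.27 3.717
endloop
endfacet
facet normal -0.554 0.113 0.825
outer loop
vertex 0.33 0.918 3.449
vertex 0.597 0.27 3.717
vertex 0.953 0.913 3.868
endloop
endfacet
facet normal 0.553 -0.112 -0.826
outer loop
vertex 1.211 0.145 2.801
vertex 1.567 0.787 2.952
vertex 1.834 0.139 3.219
endloop
endfacet
facet normal -0.069 -0.994 0.089
outer loop
vertex 1.211 0.145 2.801
vertex 1.834 0.139 3.219
vertex 0.597 0.27 3.717
endloop
endfacet
facet normal -0.069 -0.994 0.089
outer loop
vertex 0.597 0.27 3.717
vertex 1.834 0.139 3.219
vertex 1.219 0.264 4.135
endloop
endfacet
facet normal -0.553 0.113 0.825
outer loop
vertex 0.597 0.27 3.717
vertex 1.219 0.264 4.135
vertex 0.953 0.913 3.868
endloop
endfacet
facet normal 0.554 -0.112 -0.825
outer loop
vertex 1.834 0.139 3.219
vertex 1.567 0.787 2.952
vertex 2.19 0.782 3.371
endloop
endfacet
facet normal 0.684 -0.503 0.528
outer loop
vertex 1.834 0.139 3.219
vertex 2.19 0.782 3.371
vertex 1.219 0.264 4.135
endloop
endfacet
facet normal 0.684 -0.503 0.528
outer loop
vertex 1.219 0.264 4.135
vertex 2.19 0.782 3.371
vertex 1.575 0.907 4.286
endloop
endfacet
facet normal -0.553 0.113 0.825
outer loop
vertex 1.219 0.264 4.135
vertex 1.575 0.907 4.286
vertex 0.953 0.913 3.868
endloop
endfacet
facet normal 0.119 -0.795 -0.595
outer loop
vertex -1.286 0.079 -4.073
vertex -1.697 -0.253 -3.712
vertex -1.749 0.124 -4.226
endloop
endfacet
facet normal 0.248 0.826 -0.506
outer loop
vertex -1.286 0.079 -4.073
vertex -1.749 0.124 -4.226
vertex -1.903 1.113 -2.688
endloop
endfacet
facet normal 0.120 -0.795 -0.595
outer loop
vertex -1.749 0.124 -4.226
vertex -1.697 -0.253 -3.712
vertex -2.181 -0.052 -4.078
endloop
endfacet
facet normal -0.469 0.721 -0.511
outer loop
vertex -1.749 0.124 -4.226
vertex -2.181 -0.052 -4.078
vertex -1.903 1.113 -2.688
endloop
endfacet
facet normal 0.120 -0.794 -0.595
outer loop
vertex -2.181 -0.052 -4.078
vertex -1.697 -0.253 -3.712
vertex -2.33 -0.346 -3.716
endloop
endfacet
facet normal -0.933 0.346 -0.103
outer loop
vertex -2.181 -0.052 -4.078
vertex -2.33 -0.346 -3.716
vertex -1.903 1.113 -2.688
endloop
endfacet
facet normal 0.120 -0.794 -0.596
outer loop
vertex -2.33 -0.346 -3.716
vertex -1.697 -0.253 -3.712
vertex -2.108 -0.586 -3.351
endloop
endfacet
facet normal -0.874 -0.081 0.478
outer loop
vertex -2.33 -0.346 -3.716
vertex -2.108 -0.586 -3.351
vertex -1.903 1.113 -2.688
endloop
endfacet
facet normal 0.120 -0.794 -0.596
outer loop
vertex -2.108 -0.586 -3.351
vertex -1.697 -0.253 -3.712
vertex -1.645 -0.631 -3.198
endloop
endfacet
facet normal -0.325 -0.309 0.894
outer loop
vertex -2.108 -0.586 -3.351
vertex -1.645 -0.631 -3.198
vertex -1.903 1.113 -2.688
endloop
endfacet
facet normal 0.120 -0.794 -0.596
outer loop
vertex -1.645 -0.631 -3.198
vertex -1.697 -0.253 -3.712
vertex -1.212 -0.455 -3.345
endloop
endfacet
facet normal 0.388 -0.205 0.898
outer loop
vertex -1.645 -0.631 -3.198
vertex -1.212 -0.455 -3.345
vertex -1.903 1.113 -2.688
endloop
endfacet
facet normal 0.119 -0.795 -0.595
outer loop
vertex -1.212 -0.455 -3.345
vertex -1.697 -0.253 -3.712
vertex -1.064 -0.161 -3.708
endloop
endfacet
facet normal 0.855 0.172 0.488
outer loop
vertex -1.212 -0.455 -3.345
vertex -1.064 -0.161 -3.708
vertex -1.903 1.113 -2.688
endloop
endfacet
facet normal 0.119 -0.795 -0.595
outer loop
vertex -1.064 -0.161 -3.708
vertex -1.697 -0.253 -3.712
vertex -1.286 0.079 -4.073
endloop
endfacet
facet normal 0.796 0.598 -0.091
outer loop
vertex -1.064 -0.161 -3.708
vertex -1.286 0.079 -4.073
vertex -1.903 1.113 -2.688
endloop
endfacet

endsolid


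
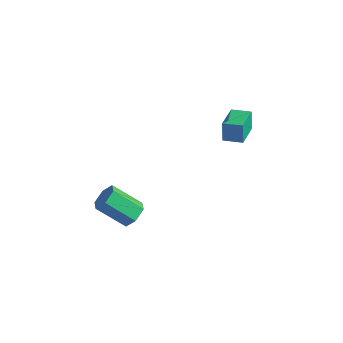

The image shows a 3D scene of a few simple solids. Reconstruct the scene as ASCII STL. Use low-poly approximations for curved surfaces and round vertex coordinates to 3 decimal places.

solid 
facet normal 0.689 0.369 -0.624
outer loop
vertex 0.397 -1.53 0.946
vertex -0.018 -1.706 0.384
vertex -0.085 -1.059 0.693
endloop
endfacet
facet normal 0.278 0.660 0.698
outer loop
vertex 0.397 -1.53 0.946
vertex -0.085 -1.059 0.693
vertex -0.808 -2.177 2.038
endloop
endfacet
facet normal 0.277 0.661 0.698
outer loop
vertex -0.808 -2.177 2.038
vertex -0.085 -1.059 0.693
vertex -1.29 -1.707 1.784
endloop
endfacet
facet normal -0.689 -0.369 0.624
outer loop
vertex -0.808 -2.177 2.038
vertex -1.29 -1.707 1.784
vertex -1.222 -2.354 1.476
endloop
endfacet
facet normal 0.688 0.370 -0.624
outer loop
vertex -0.085 -1.059 0.693
vertex -0.018 -1.706 0.384
vertex -0.5 -1.236 0.131
endloop
endfacet
facet normal -0.442 0.896 0.044
outer loop
vertex -0.085 -1.059 0.693
vertex -0.5 -1.236 0.131
vertex -1.29 -1.707 1.784
endloop
endfacet
facet normal -0.441 0.897 0.045
outer loop
vertex -1.29 -1.707 1.784
vertex -0.5 -1.236 0.131
vertex -1.705 -1.883 1.223
endloop
endfacet
facet normal -0.688 -0.370 0.625
outer loop
vertex -1.29 -1.707 1.784
vertex -1.705 -1.883 1.223
vertex -1.222 -2.354 1.476
endloop
endfacet
facet normal 0.688 0.370 -0.624
outer loop
vertex -0.5 -1.236 0.131
vertex -0.018 -1.706 0.384
vertex -0.432 -1.883 -0.178
endloop
endfacet
facet normal -0.719 0.236 -0.653
outer loop
vertex -0.5 -1.236 0.131
vertex -0.432 -1.883 -0.178
vertex -1.705 -1.883 1.223
endloop
endfacet
facet normal -0.719 0.236 -0.653
outer loop
vertex -1.705 -1.883 1.223
vertex -0.432 -1.883 -0.178
vertex -1.637 -2.53 0.914
endloop
endfacet
facet normal -0.688 -0.370 0.624
outer loop
vertex -1.705 -1.883 1.223
vertex -1.637 -2.53 0.914
vertex -1.222 -2.354 1.476
endloop
endfacet
facet normal 0.689 0.369 -0.624
outer loop
vertex -0.432 -1.883 -0.178
vertex -0.018 -1.706 0.384
vertex 0.05 -2.353 0.076
endloop
endfacet
facet normal -0.277 -0.661 -0.697
outer loop
vertex -0.432 -1.883 -0.178
vertex 0.05 -2.353 0.076
vertex -1.637 -2.53 0.914
endloop
endfacet
facet normal -0.278 -0.659 -0.699
outer loop
vertex -1.637 -2.53 0.914
vertex 0.05 -2.353 0.076
vertex -1.155 -3.001 1.167
endloop
endfacet
facet normal -0.689 -0.369 0.624
outer loop
vertex -1.637 -2.53 0.914
vertex -1.155 -3.001 1.167
vertex -1.222 -2.354 1.476
endloop
endfacet
facet normal 0.688 0.370 -0.625
outer loop
vertex 0.05 -2.353 0.076
vertex -0.018 -1.706 0.384
vertex 0.465 -2.177 0.637
endloop
endfacet
facet normal 0.441 -0.896 -0.045
outer loop
vertex 0.05 -2.353 0.076
vertex 0.465 -2.177 0.637
vertex -1.155 -3.001 1.167
endloop
endfacet
facet normal 0.442 -0.896 -0.044
outer loop
vertex -1.155 -3.001 1.167
vertex 0.465 -2.177 0.637
vertex -0.74 -2.824 1.729
endloop
endfacet
facet normal -0.688 -0.370 0.624
outer loop
vertex -1.155 -3.001 1.167
vertex -0.74 -2.824 1.729
vertex -1.222 -2.354 1.476
endloop
endfacet
facet normal 0.688 0.370 -0.624
outer loop
vertex 0.465 -2.177 0.637
vertex -0.018 -1.706 0.384
vertex 0.397 -1.53 0.946
endloop
endfacet
facet normal 0.719 -0.236 0.653
outer loop
vertex 0.465 -2.177 0.637
vertex 0.397 -1.53 0.946
vertex -0.74 -2.824 1.729
endloop
endfacet
facet normal 0.719 -0.236 0.653
outer loop
vertex -0.74 -2.824 1.729
vertex 0.397 -1.53 0.946
vertex -0.808 -2.177 2.038
endloop
endfacet
facet normal -0.688 -0.370 0.624
outer loop
vertex -0.74 -2.824 1.729
vertex -0.808 -2.177 2.038
vertex -1.222 -2.354 1.476
endloop
endfacet
facet normal -0.917 -0.388 -0.094
outer loop
vertex 1.414 2.813 4.599
vertex 0.862 4.204 4.236
vertex 1.598 2.623 3.593
endloop
endfacet
facet normal 0.358 -0.903 0.236
outer loop
vertex 2.478 2.996 3.684
vertex 1.414 2.813 4.599
vertex 1.598 2.623 3.593
endloop
endfacet
facet normal -0.917 -0.388 -0.094
outer loop
vertex 1.598 2.623 3.593
vertex 0.862 4.204 4.236
vertex 1.046 4.014 3.23
endloop
endfacet
facet normal 0.177 -0.182 -0.967
outer loop
vertex 1.046 4.014 3.23
vertex 2.478 2.996 3.684
vertex 1.598 2.623 3.593
endloop
endfacet
facet normal -0.177 0.182 0.967
outer loop
vertex 1.414 2.813 4.599
vertex 1.742 4.577 4.327
vertex 0.862 4.204 4.236
endloop
endfacet
facet normal 0.358 -0.903 0.236
outer loop
vertex 2.294 3.186 4.69
vertex 1.414 2.813 4.599
vertex 2.478 2.996 3.684
endloop
endfacet
facet normal -0.177 0.182 0.967
outer loop
vertex 2.294 3.186 4.69
vertex 1.742 4.577 4.327
vertex 1.414 2.813 4.599
endloop
endfacet
facet normal -0.358 0.903 -0.236
outer loop
vertex 0.862 4.204 4.236
vertex 1.742 4.577 4.327
vertex 1.046 4.014 3.23
endloop
endfacet
facet normal 0.177 -0.182 -0.967
outer loop
vertex 1.926 4.387 3.321
vertex 2.478 2.996 3.684
vertex 1.046 4.014 3.23
endloop
endfacet
facet normal -0.358 0.903 -0.236
outer loop
vertex 1.046 4.014 3.23
vertex 1.742 4.577 4.327
vertex 1.926 4.387 3.321
endloop
endfacet
facet normal 0.917 0.388 0.094
outer loop
vertex 1.926 4.387 3.321
vertex 2.294 3.186 4.69
vertex 2.478 2.996 3.684
endloop
endfacet
facet normal 0.917 0.388 0.094
outer loop
vertex 1.742 4.577 4.327
vertex 2.294 3.186 4.69
vertex 1.926 4.387 3.321
endloop
endfacet

endsolid


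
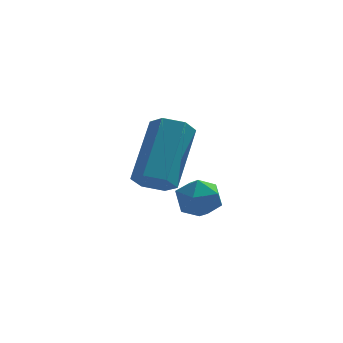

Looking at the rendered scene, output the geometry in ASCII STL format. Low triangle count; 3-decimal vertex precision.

solid 
facet normal -0.382 0.904 -0.193
outer loop
vertex 1.241 -0.377 3.331
vertex 0.643 -0.634 3.31
vertex 0.883 -0.412 3.874
endloop
endfacet
facet normal 0.212 0.956 0.202
outer loop
vertex 1.241 -0.377 3.331
vertex 0.883 -0.412 3.874
vertex 1.518 -0.557 3.893
endloop
endfacet
facet normal 0.744 0.649 -0.159
outer loop
vertex 1.241 -0.377 3.331
vertex 1.518 -0.557 3.893
vertex 1.671 -0.868 3.341
endloop
endfacet
facet normal 0.482 0.407 -0.776
outer loop
vertex 1.241 -0.377 3.331
vertex 1.671 -0.868 3.341
vertex 1.13 -0.915 2.98
endloop
endfacet
facet normal -0.215 0.564 -0.797
outer loop
vertex 1.241 -0.377 3.331
vertex 1.13 -0.915 2.98
vertex 0.643 -0.634 3.31
endloop
endfacet
facet normal 0.110 0.586 0.803
outer loop
vertex 1.518 -0.557 3.893
vertex 0.883 -0.412 3.874
vertex 1.09 -0.925 4.22
endloop
endfacet
facet normal -0.849 0.502 0.164
outer loop
vertex 0.883 -0.412 3.874
vertex 0.643 -0.634 3.31
vertex 0.549 -0.972 3.859
endloop
endfacet
facet normal -0.579 -0.049 -0.814
outer loop
vertex 0.643 -0.634 3.31
vertex 1.13 -0.915 2.98
vertex 0.702 -1.283 3.307
endloop
endfacet
facet normal 0.547 -0.305 -0.780
outer loop
vertex 1.13 -0.915 2.98
vertex 1.671 -0.868 3.341
vertex 1.337 -1.428 3.326
endloop
endfacet
facet normal 0.972 0.087 0.220
outer loop
vertex 1.671 -0.868 3.341
vertex 1.518 -0.557 3.893
vertex 1.577 -1.206 3.89
endloop
endfacet
facet normal -0.482 -0.407 0.776
outer loop
vertex 0.979 -1.463 3.869
vertex 1.09 -0.925 4.22
vertex 0.549 -0.972 3.859
endloop
endfacet
facet normal -0.744 -0.649 0.159
outer loop
vertex 0.979 -1.463 3.869
vertex 0.549 -0.972 3.859
vertex 0.702 -1.283 3.307
endloop
endfacet
facet normal -0.212 -0.956 -0.202
outer loop
vertex 0.979 -1.463 3.869
vertex 0.702 -1.283 3.307
vertex 1.337 -1.428 3.326
endloop
endfacet
facet normal 0.382 -0.904 0.193
outer loop
vertex 0.979 -1.463 3.869
vertex 1.337 -1.428 3.326
vertex 1.577 -1.206 3.89
endloop
endfacet
facet normal 0.215 -0.564 0.797
outer loop
vertex 0.979 -1.463 3.869
vertex 1.577 -1.206 3.89
vertex 1.09 -0.925 4.22
endloop
endfacet
facet normal -0.547 0.305 0.780
outer loop
vertex 0.549 -0.972 3.859
vertex 1.09 -0.925 4.22
vertex 0.883 -0.412 3.874
endloop
endfacet
facet normal -0.972 -0.087 -0.220
outer loop
vertex 0.702 -1.283 3.307
vertex 0.549 -0.972 3.859
vertex 0.643 -0.634 3.31
endloop
endfacet
facet normal -0.110 -0.586 -0.803
outer loop
vertex 1.337 -1.428 3.326
vertex 0.702 -1.283 3.307
vertex 1.13 -0.915 2.98
endloop
endfacet
facet normal 0.849 -0.502 -0.164
outer loop
vertex 1.577 -1.206 3.89
vertex 1.337 -1.428 3.326
vertex 1.671 -0.868 3.341
endloop
endfacet
facet normal 0.579 0.049 0.814
outer loop
vertex 1.09 -0.925 4.22
vertex 1.577 -1.206 3.89
vertex 1.518 -0.557 3.893
endloop
endfacet
facet normal -0.209 -0.692 -0.691
outer loop
vertex 0.205 1.229 2.804
vertex -0.053 0.88 3.232
vertex -0.39 1.287 2.926
endloop
endfacet
facet normal -0.073 0.715 -0.695
outer loop
vertex 0.205 1.229 2.804
vertex -0.39 1.287 2.926
vertex 0.632 2.649 4.22
endloop
endfacet
facet normal -0.074 0.715 -0.695
outer loop
vertex 0.632 2.649 4.22
vertex -0.39 1.287 2.926
vertex 0.037 2.706 4.342
endloop
endfacet
facet normal 0.208 0.693 0.691
outer loop
vertex 0.632 2.649 4.22
vertex 0.037 2.706 4.342
vertex 0.373 2.3 4.648
endloop
endfacet
facet normal -0.208 -0.692 -0.691
outer loop
vertex -0.39 1.287 2.926
vertex -0.053 0.88 3.232
vertex -0.648 0.937 3.354
endloop
endfacet
facet normal -0.882 0.438 -0.173
outer loop
vertex -0.39 1.287 2.926
vertex -0.648 0.937 3.354
vertex 0.037 2.706 4.342
endloop
endfacet
facet normal -0.881 0.439 -0.175
outer loop
vertex 0.037 2.706 4.342
vertex -0.648 0.937 3.354
vertex -0.222 2.357 4.77
endloop
endfacet
facet normal 0.208 0.693 0.691
outer loop
vertex 0.037 2.706 4.342
vertex -0.222 2.357 4.77
vertex 0.373 2.3 4.648
endloop
endfacet
facet normal -0.208 -0.693 -0.691
outer loop
vertex -0.648 0.937 3.354
vertex -0.053 0.88 3.232
vertex -0.312 0.531 3.66
endloop
endfacet
facet normal -0.808 -0.276 0.520
outer loop
vertex -0.648 0.937 3.354
vertex -0.312 0.531 3.66
vertex -0.222 2.357 4.77
endloop
endfacet
facet normal -0.807 -0.277 0.521
outer loop
vertex -0.222 2.357 4.77
vertex -0.312 0.531 3.66
vertex 0.115 1.951 5.076
endloop
endfacet
facet normal 0.208 0.693 0.690
outer loop
vertex -0.222 2.357 4.77
vertex 0.115 1.951 5.076
vertex 0.373 2.3 4.648
endloop
endfacet
facet normal -0.208 -0.693 -0.691
outer loop
vertex -0.312 0.531 3.66
vertex -0.053 0.88 3.232
vertex 0.283 0.474 3.538
endloop
endfacet
facet normal 0.074 -0.715 0.695
outer loop
vertex -0.312 0.531 3.66
vertex 0.283 0.474 3.538
vertex 0.115 1.951 5.076
endloop
endfacet
facet normal 0.073 -0.715 0.695
outer loop
vertex 0.115 1.951 5.076
vertex 0.283 0.474 3.538
vertex 0.71 1.893 4.954
endloop
endfacet
facet normal 0.209 0.692 0.691
outer loop
vertex 0.115 1.951 5.076
vertex 0.71 1.893 4.954
vertex 0.373 2.3 4.648
endloop
endfacet
facet normal -0.208 -0.693 -0.691
outer loop
vertex 0.283 0.474 3.538
vertex -0.053 0.88 3.232
vertex 0.542 0.823 3.11
endloop
endfacet
facet normal 0.881 -0.440 0.175
outer loop
vertex 0.283 0.474 3.538
vertex 0.542 0.823 3.11
vertex 0.71 1.893 4.954
endloop
endfacet
facet normal 0.882 -0.438 0.174
outer loop
vertex 0.71 1.893 4.954
vertex 0.542 0.823 3.11
vertex 0.968 2.243 4.526
endloop
endfacet
facet normal 0.208 0.692 0.691
outer loop
vertex 0.71 1.893 4.954
vertex 0.968 2.243 4.526
vertex 0.373 2.3 4.648
endloop
endfacet
facet normal -0.208 -0.693 -0.690
outer loop
vertex 0.542 0.823 3.11
vertex -0.053 0.88 3.232
vertex 0.205 1.229 2.804
endloop
endfacet
facet normal 0.807 0.277 -0.521
outer loop
vertex 0.542 0.823 3.11
vertex 0.205 1.229 2.804
vertex 0.968 2.243 4.526
endloop
endfacet
facet normal 0.808 0.276 -0.521
outer loop
vertex 0.968 2.243 4.526
vertex 0.205 1.229 2.804
vertex 0.632 2.649 4.22
endloop
endfacet
facet normal 0.208 0.693 0.691
outer loop
vertex 0.968 2.243 4.526
vertex 0.632 2.649 4.22
vertex 0.373 2.3 4.648
endloop
endfacet

endsolid


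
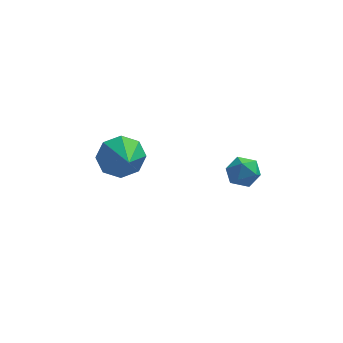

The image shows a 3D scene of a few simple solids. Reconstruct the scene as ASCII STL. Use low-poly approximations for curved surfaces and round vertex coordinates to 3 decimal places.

solid 
facet normal 0.119 0.281 0.952
outer loop
vertex 3.55 0.497 3.303
vertex 3.719 -0.175 3.48
vertex 4.232 0.283 3.281
endloop
endfacet
facet normal 0.273 0.817 0.508
outer loop
vertex 3.55 0.497 3.303
vertex 4.232 0.283 3.281
vertex 3.97 0.695 2.759
endloop
endfacet
facet normal -0.305 0.946 0.109
outer loop
vertex 3.55 0.497 3.303
vertex 3.97 0.695 2.759
vertex 3.296 0.492 2.634
endloop
endfacet
facet normal -0.816 0.490 0.306
outer loop
vertex 3.55 0.497 3.303
vertex 3.296 0.492 2.634
vertex 3.141 -0.045 3.08
endloop
endfacet
facet normal -0.555 0.078 0.828
outer loop
vertex 3.55 0.497 3.303
vertex 3.141 -0.045 3.08
vertex 3.719 -0.175 3.48
endloop
endfacet
facet normal 0.797 0.600 0.074
outer loop
vertex 3.97 0.695 2.759
vertex 4.232 0.283 3.281
vertex 4.399 0.145 2.6
endloop
endfacet
facet normal 0.546 -0.267 0.794
outer loop
vertex 4.232 0.283 3.281
vertex 3.719 -0.175 3.48
vertex 4.244 -0.392 3.046
endloop
endfacet
facet normal -0.544 -0.595 0.592
outer loop
vertex 3.719 -0.175 3.48
vertex 3.141 -0.045 3.08
vertex 3.57 -0.595 2.921
endloop
endfacet
facet normal -0.965 0.070 -0.251
outer loop
vertex 3.141 -0.045 3.08
vertex 3.296 0.492 2.634
vertex 3.308 -0.183 2.399
endloop
endfacet
facet normal -0.138 0.809 -0.571
outer loop
vertex 3.296 0.492 2.634
vertex 3.97 0.695 2.759
vertex 3.821 0.275 2.2
endloop
endfacet
facet normal 0.816 -0.490 -0.306
outer loop
vertex 3.99 -0.397 2.377
vertex 4.399 0.145 2.6
vertex 4.244 -0.392 3.046
endloop
endfacet
facet normal 0.305 -0.946 -0.109
outer loop
vertex 3.99 -0.397 2.377
vertex 4.244 -0.392 3.046
vertex 3.57 -0.595 2.921
endloop
endfacet
facet normal -0.273 -0.817 -0.508
outer loop
vertex 3.99 -0.397 2.377
vertex 3.57 -0.595 2.921
vertex 3.308 -0.183 2.399
endloop
endfacet
facet normal -0.119 -0.281 -0.952
outer loop
vertex 3.99 -0.397 2.377
vertex 3.308 -0.183 2.399
vertex 3.821 0.275 2.2
endloop
endfacet
facet normal 0.555 -0.078 -0.828
outer loop
vertex 3.99 -0.397 2.377
vertex 3.821 0.275 2.2
vertex 4.399 0.145 2.6
endloop
endfacet
facet normal 0.965 -0.070 0.251
outer loop
vertex 4.244 -0.392 3.046
vertex 4.399 0.145 2.6
vertex 4.232 0.283 3.281
endloop
endfacet
facet normal 0.138 -0.809 0.571
outer loop
vertex 3.57 -0.595 2.921
vertex 4.244 -0.392 3.046
vertex 3.719 -0.175 3.48
endloop
endfacet
facet normal -0.797 -0.600 -0.074
outer loop
vertex 3.308 -0.183 2.399
vertex 3.57 -0.595 2.921
vertex 3.141 -0.045 3.08
endloop
endfacet
facet normal -0.546 0.267 -0.794
outer loop
vertex 3.821 0.275 2.2
vertex 3.308 -0.183 2.399
vertex 3.296 0.492 2.634
endloop
endfacet
facet normal 0.544 0.595 -0.592
outer loop
vertex 4.399 0.145 2.6
vertex 3.821 0.275 2.2
vertex 3.97 0.695 2.759
endloop
endfacet
facet normal -0.245 0.843 -0.478
outer loop
vertex -0.152 2.935 0.345
vertex -0.833 3.122 1.024
vertex 0.117 3.338 0.918
endloop
endfacet
facet normal 0.903 -0.407 -0.137
outer loop
vertex -0.152 2.935 0.345
vertex 0.117 3.338 0.918
vertex -0.447 1.798 1.776
endloop
endfacet
facet normal -0.245 0.843 -0.479
outer loop
vertex 0.117 3.338 0.918
vertex -0.833 3.122 1.024
vertex -0.171 3.615 1.553
endloop
endfacet
facet normal 0.894 -0.082 0.441
outer loop
vertex 0.117 3.338 0.918
vertex -0.171 3.615 1.553
vertex -0.447 1.798 1.776
endloop
endfacet
facet normal -0.246 0.843 -0.478
outer loop
vertex -0.171 3.615 1.553
vertex -0.833 3.122 1.024
vertex -0.846 3.602 1.878
endloop
endfacet
facet normal 0.433 0.045 0.900
outer loop
vertex -0.171 3.615 1.553
vertex -0.846 3.602 1.878
vertex -0.447 1.798 1.776
endloop
endfacet
facet normal -0.246 0.843 -0.478
outer loop
vertex -0.846 3.602 1.878
vertex -0.833 3.122 1.024
vertex -1.514 3.309 1.704
endloop
endfacet
facet normal -0.209 -0.101 0.973
outer loop
vertex -0.846 3.602 1.878
vertex -1.514 3.309 1.704
vertex -0.447 1.798 1.776
endloop
endfacet
facet normal -0.246 0.843 -0.478
outer loop
vertex -1.514 3.309 1.704
vertex -0.833 3.122 1.024
vertex -1.783 2.906 1.131
endloop
endfacet
facet normal -0.658 -0.435 0.615
outer loop
vertex -1.514 3.309 1.704
vertex -1.783 2.906 1.131
vertex -0.447 1.798 1.776
endloop
endfacet
facet normal -0.246 0.843 -0.479
outer loop
vertex -1.783 2.906 1.131
vertex -0.833 3.122 1.024
vertex -1.495 2.629 0.496
endloop
endfacet
facet normal -0.649 -0.760 0.037
outer loop
vertex -1.783 2.906 1.131
vertex -1.495 2.629 0.496
vertex -0.447 1.798 1.776
endloop
endfacet
facet normal -0.246 0.843 -0.479
outer loop
vertex -1.495 2.629 0.496
vertex -0.833 3.122 1.024
vertex -0.82 2.641 0.171
endloop
endfacet
facet normal -0.188 -0.887 -0.422
outer loop
vertex -1.495 2.629 0.496
vertex -0.82 2.641 0.171
vertex -0.447 1.798 1.776
endloop
endfacet
facet normal -0.246 0.843 -0.479
outer loop
vertex -0.82 2.641 0.171
vertex -0.833 3.122 1.024
vertex -0.152 2.935 0.345
endloop
endfacet
facet normal 0.455 -0.741 -0.495
outer loop
vertex -0.82 2.641 0.171
vertex -0.152 2.935 0.345
vertex -0.447 1.798 1.776
endloop
endfacet

endsolid


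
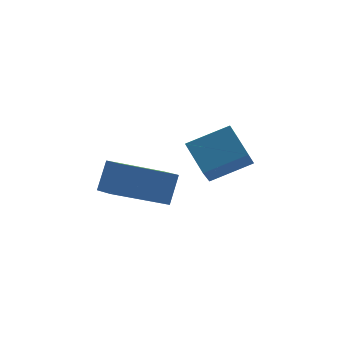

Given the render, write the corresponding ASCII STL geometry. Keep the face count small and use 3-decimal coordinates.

solid 
facet normal -0.381 -0.547 0.745
outer loop
vertex 0.234 1.544 -1.839
vertex -1.273 1.709 -2.489
vertex 0.43 0.389 -2.587
endloop
endfacet
facet normal 0.914 -0.100 0.394
outer loop
vertex 0.933 1.111 -3.571
vertex 0.234 1.544 -1.839
vertex 0.43 0.389 -2.587
endloop
endfacet
facet normal -0.381 -0.547 0.745
outer loop
vertex 0.43 0.389 -2.587
vertex -1.273 1.709 -2.489
vertex -1.078 0.554 -3.237
endloop
endfacet
facet normal 0.141 -0.831 -0.538
outer loop
vertex -1.078 0.554 -3.237
vertex 0.933 1.111 -3.571
vertex 0.43 0.389 -2.587
endloop
endfacet
facet normal -0.141 0.831 0.538
outer loop
vertex 0.234 1.544 -1.839
vertex -0.77 2.431 -3.473
vertex -1.273 1.709 -2.489
endloop
endfacet
facet normal 0.914 -0.101 0.394
outer loop
vertex 0.738 2.266 -2.823
vertex 0.234 1.544 -1.839
vertex 0.933 1.111 -3.571
endloop
endfacet
facet normal -0.141 0.831 0.538
outer loop
vertex 0.738 2.266 -2.823
vertex -0.77 2.431 -3.473
vertex 0.234 1.544 -1.839
endloop
endfacet
facet normal -0.914 0.100 -0.393
outer loop
vertex -1.273 1.709 -2.489
vertex -0.77 2.431 -3.473
vertex -1.078 0.554 -3.237
endloop
endfacet
facet normal 0.141 -0.831 -0.538
outer loop
vertex -0.574 1.276 -4.221
vertex 0.933 1.111 -3.571
vertex -1.078 0.554 -3.237
endloop
endfacet
facet normal -0.913 0.100 -0.394
outer loop
vertex -1.078 0.554 -3.237
vertex -0.77 2.431 -3.473
vertex -0.574 1.276 -4.221
endloop
endfacet
facet normal 0.381 0.547 -0.745
outer loop
vertex -0.574 1.276 -4.221
vertex 0.738 2.266 -2.823
vertex 0.933 1.111 -3.571
endloop
endfacet
facet normal 0.381 0.547 -0.745
outer loop
vertex -0.77 2.431 -3.473
vertex 0.738 2.266 -2.823
vertex -0.574 1.276 -4.221
endloop
endfacet
facet normal -0.407 -0.419 -0.812
outer loop
vertex -4.409 0.021 -3.089
vertex -4.527 1.052 -3.562
vertex -2.485 -0.159 -3.96
endloop
endfacet
facet normal 0.103 -0.904 0.415
outer loop
vertex -1.993 0.348 -2.978
vertex -4.409 0.021 -3.089
vertex -2.485 -0.159 -3.96
endloop
endfacet
facet normal -0.407 -0.419 -0.812
outer loop
vertex -2.485 -0.159 -3.96
vertex -4.527 1.052 -3.562
vertex -2.603 0.871 -4.433
endloop
endfacet
facet normal 0.908 -0.085 -0.411
outer loop
vertex -2.603 0.871 -4.433
vertex -1.993 0.348 -2.978
vertex -2.485 -0.159 -3.96
endloop
endfacet
facet normal -0.908 0.085 0.411
outer loop
vertex -4.409 0.021 -3.089
vertex -4.035 1.559 -2.58
vertex -4.527 1.052 -3.562
endloop
endfacet
facet normal 0.103 -0.904 0.416
outer loop
vertex -3.917 0.529 -2.107
vertex -4.409 0.021 -3.089
vertex -1.993 0.348 -2.978
endloop
endfacet
facet normal -0.908 0.085 0.411
outer loop
vertex -3.917 0.529 -2.107
vertex -4.035 1.559 -2.58
vertex -4.409 0.021 -3.089
endloop
endfacet
facet normal -0.103 0.904 -0.415
outer loop
vertex -4.527 1.052 -3.562
vertex -4.035 1.559 -2.58
vertex -2.603 0.871 -4.433
endloop
endfacet
facet normal 0.908 -0.085 -0.411
outer loop
vertex -2.111 1.379 -3.451
vertex -1.993 0.348 -2.978
vertex -2.603 0.871 -4.433
endloop
endfacet
facet normal -0.104 0.904 -0.416
outer loop
vertex -2.603 0.871 -4.433
vertex -4.035 1.559 -2.58
vertex -2.111 1.379 -3.451
endloop
endfacet
facet normal 0.407 0.419 0.812
outer loop
vertex -2.111 1.379 -3.451
vertex -3.917 0.529 -2.107
vertex -1.993 0.348 -2.978
endloop
endfacet
facet normal 0.407 0.419 0.812
outer loop
vertex -4.035 1.559 -2.58
vertex -3.917 0.529 -2.107
vertex -2.111 1.379 -3.451
endloop
endfacet

endsolid


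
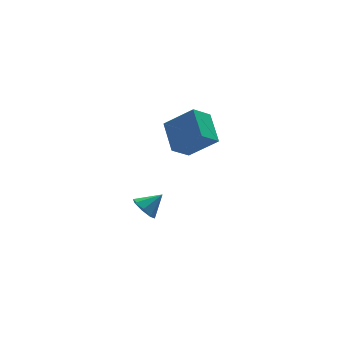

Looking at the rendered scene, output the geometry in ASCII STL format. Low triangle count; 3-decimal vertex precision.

solid 
facet normal -0.761 -0.208 0.615
outer loop
vertex 3.439 -2.705 2.186
vertex 2.457 -2.057 1.191
vertex 3.257 -4.003 1.521
endloop
endfacet
facet normal 0.637 -0.420 0.646
outer loop
vertex 4.063 -3.783 0.869
vertex 3.439 -2.705 2.186
vertex 3.257 -4.003 1.521
endloop
endfacet
facet normal -0.760 -0.208 0.616
outer loop
vertex 3.257 -4.003 1.521
vertex 2.457 -2.057 1.191
vertex 2.275 -3.356 0.527
endloop
endfacet
facet normal -0.124 -0.883 -0.452
outer loop
vertex 2.275 -3.356 0.527
vertex 4.063 -3.783 0.869
vertex 3.257 -4.003 1.521
endloop
endfacet
facet normal 0.125 0.883 0.452
outer loop
vertex 3.439 -2.705 2.186
vertex 3.263 -1.837 0.539
vertex 2.457 -2.057 1.191
endloop
endfacet
facet normal 0.638 -0.419 0.646
outer loop
vertex 4.245 -2.484 1.533
vertex 3.439 -2.705 2.186
vertex 4.063 -3.783 0.869
endloop
endfacet
facet normal 0.124 0.883 0.452
outer loop
vertex 4.245 -2.484 1.533
vertex 3.263 -1.837 0.539
vertex 3.439 -2.705 2.186
endloop
endfacet
facet normal -0.637 0.420 -0.646
outer loop
vertex 2.457 -2.057 1.191
vertex 3.263 -1.837 0.539
vertex 2.275 -3.356 0.527
endloop
endfacet
facet normal -0.124 -0.883 -0.452
outer loop
vertex 3.081 -3.135 -0.126
vertex 4.063 -3.783 0.869
vertex 2.275 -3.356 0.527
endloop
endfacet
facet normal -0.638 0.420 -0.645
outer loop
vertex 2.275 -3.356 0.527
vertex 3.263 -1.837 0.539
vertex 3.081 -3.135 -0.126
endloop
endfacet
facet normal 0.760 0.208 -0.615
outer loop
vertex 3.081 -3.135 -0.126
vertex 4.245 -2.484 1.533
vertex 4.063 -3.783 0.869
endloop
endfacet
facet normal 0.760 0.209 -0.615
outer loop
vertex 3.263 -1.837 0.539
vertex 4.245 -2.484 1.533
vertex 3.081 -3.135 -0.126
endloop
endfacet
facet normal -0.780 -0.002 -0.626
outer loop
vertex 1.996 -2.222 -4.271
vertex 1.699 -1.791 -3.903
vertex 2.099 -1.761 -4.401
endloop
endfacet
facet normal 0.900 -0.292 -0.323
outer loop
vertex 1.996 -2.222 -4.271
vertex 2.099 -1.761 -4.401
vertex 2.501 -1.789 -3.257
endloop
endfacet
facet normal -0.780 -0.002 -0.626
outer loop
vertex 2.099 -1.761 -4.401
vertex 1.699 -1.791 -3.903
vertex 1.968 -1.318 -4.239
endloop
endfacet
facet normal 0.879 0.370 -0.300
outer loop
vertex 2.099 -1.761 -4.401
vertex 1.968 -1.318 -4.239
vertex 2.501 -1.789 -3.257
endloop
endfacet
facet normal -0.779 -0.002 -0.627
outer loop
vertex 1.968 -1.318 -4.239
vertex 1.699 -1.791 -3.903
vertex 1.679 -1.152 -3.88
endloop
endfacet
facet normal 0.571 0.817 0.082
outer loop
vertex 1.968 -1.318 -4.239
vertex 1.679 -1.152 -3.88
vertex 2.501 -1.789 -3.257
endloop
endfacet
facet normal -0.778 -0.002 -0.628
outer loop
vertex 1.679 -1.152 -3.88
vertex 1.699 -1.791 -3.903
vertex 1.401 -1.36 -3.535
endloop
endfacet
facet normal 0.155 0.786 0.599
outer loop
vertex 1.679 -1.152 -3.88
vertex 1.401 -1.36 -3.535
vertex 2.501 -1.789 -3.257
endloop
endfacet
facet normal -0.779 -0.004 -0.627
outer loop
vertex 1.401 -1.36 -3.535
vertex 1.699 -1.791 -3.903
vertex 1.298 -1.821 -3.404
endloop
endfacet
facet normal -0.124 0.297 0.947
outer loop
vertex 1.401 -1.36 -3.535
vertex 1.298 -1.821 -3.404
vertex 2.501 -1.789 -3.257
endloop
endfacet
facet normal -0.779 -0.001 -0.626
outer loop
vertex 1.298 -1.821 -3.404
vertex 1.699 -1.791 -3.903
vertex 1.429 -2.264 -3.566
endloop
endfacet
facet normal -0.103 -0.368 0.924
outer loop
vertex 1.298 -1.821 -3.404
vertex 1.429 -2.264 -3.566
vertex 2.501 -1.789 -3.257
endloop
endfacet
facet normal -0.779 -0.002 -0.627
outer loop
vertex 1.429 -2.264 -3.566
vertex 1.699 -1.791 -3.903
vertex 1.718 -2.43 -3.925
endloop
endfacet
facet normal 0.205 -0.815 0.542
outer loop
vertex 1.429 -2.264 -3.566
vertex 1.718 -2.43 -3.925
vertex 2.501 -1.789 -3.257
endloop
endfacet
facet normal -0.779 -0.002 -0.627
outer loop
vertex 1.718 -2.43 -3.925
vertex 1.699 -1.791 -3.903
vertex 1.996 -2.222 -4.271
endloop
endfacet
facet normal 0.620 -0.784 0.026
outer loop
vertex 1.718 -2.43 -3.925
vertex 1.996 -2.222 -4.271
vertex 2.501 -1.789 -3.257
endloop
endfacet

endsolid


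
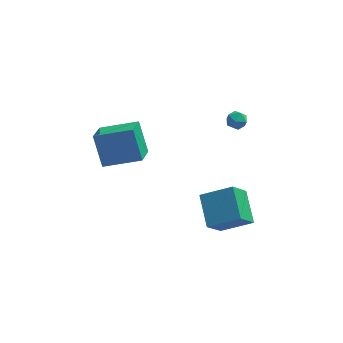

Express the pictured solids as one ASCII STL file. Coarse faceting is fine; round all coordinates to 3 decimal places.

solid 
facet normal -0.385 -0.527 0.758
outer loop
vertex 4.249 -2.322 -3.225
vertex 3.78 -0.58 -2.251
vertex 2.496 -2.304 -4.102
endloop
endfacet
facet normal 0.229 -0.850 -0.475
outer loop
vertex 3.2 -1.34 -5.489
vertex 4.249 -2.322 -3.225
vertex 2.496 -2.304 -4.102
endloop
endfacet
facet normal -0.385 -0.527 0.758
outer loop
vertex 2.496 -2.304 -4.102
vertex 3.78 -0.58 -2.251
vertex 2.027 -0.562 -3.128
endloop
endfacet
facet normal -0.894 0.009 -0.447
outer loop
vertex 2.027 -0.562 -3.128
vertex 3.2 -1.34 -5.489
vertex 2.496 -2.304 -4.102
endloop
endfacet
facet normal 0.894 -0.009 0.447
outer loop
vertex 4.249 -2.322 -3.225
vertex 4.484 0.384 -3.638
vertex 3.78 -0.58 -2.251
endloop
endfacet
facet normal 0.229 -0.850 -0.475
outer loop
vertex 4.953 -1.358 -4.612
vertex 4.249 -2.322 -3.225
vertex 3.2 -1.34 -5.489
endloop
endfacet
facet normal 0.894 -0.009 0.447
outer loop
vertex 4.953 -1.358 -4.612
vertex 4.484 0.384 -3.638
vertex 4.249 -2.322 -3.225
endloop
endfacet
facet normal -0.229 0.850 0.475
outer loop
vertex 3.78 -0.58 -2.251
vertex 4.484 0.384 -3.638
vertex 2.027 -0.562 -3.128
endloop
endfacet
facet normal -0.894 0.009 -0.447
outer loop
vertex 2.731 0.402 -4.515
vertex 3.2 -1.34 -5.489
vertex 2.027 -0.562 -3.128
endloop
endfacet
facet normal -0.229 0.850 0.475
outer loop
vertex 2.027 -0.562 -3.128
vertex 4.484 0.384 -3.638
vertex 2.731 0.402 -4.515
endloop
endfacet
facet normal 0.385 0.527 -0.758
outer loop
vertex 2.731 0.402 -4.515
vertex 4.953 -1.358 -4.612
vertex 3.2 -1.34 -5.489
endloop
endfacet
facet normal 0.385 0.527 -0.758
outer loop
vertex 4.484 0.384 -3.638
vertex 4.953 -1.358 -4.612
vertex 2.731 0.402 -4.515
endloop
endfacet
facet normal -0.956 -0.012 -0.293
outer loop
vertex -3.429 -1.498 2.723
vertex -3.233 -0.061 2.024
vertex -2.902 -2.386 1.044
endloop
endfacet
facet normal -0.122 -0.893 0.434
outer loop
vertex -0.847 -2.359 1.676
vertex -3.429 -1.498 2.723
vertex -2.902 -2.386 1.044
endloop
endfacet
facet normal -0.956 -0.012 -0.294
outer loop
vertex -2.902 -2.386 1.044
vertex -3.233 -0.061 2.024
vertex -2.706 -0.948 0.346
endloop
endfacet
facet normal 0.268 -0.450 -0.852
outer loop
vertex -2.706 -0.948 0.346
vertex -0.847 -2.359 1.676
vertex -2.902 -2.386 1.044
endloop
endfacet
facet normal -0.268 0.451 0.852
outer loop
vertex -3.429 -1.498 2.723
vertex -1.178 -0.034 2.656
vertex -3.233 -0.061 2.024
endloop
endfacet
facet normal -0.122 -0.893 0.434
outer loop
vertex -1.374 -1.472 3.354
vertex -3.429 -1.498 2.723
vertex -0.847 -2.359 1.676
endloop
endfacet
facet normal -0.267 0.450 0.852
outer loop
vertex -1.374 -1.472 3.354
vertex -1.178 -0.034 2.656
vertex -3.429 -1.498 2.723
endloop
endfacet
facet normal 0.122 0.893 -0.434
outer loop
vertex -3.233 -0.061 2.024
vertex -1.178 -0.034 2.656
vertex -2.706 -0.948 0.346
endloop
endfacet
facet normal 0.267 -0.451 -0.852
outer loop
vertex -0.651 -0.922 0.977
vertex -0.847 -2.359 1.676
vertex -2.706 -0.948 0.346
endloop
endfacet
facet normal 0.122 0.893 -0.434
outer loop
vertex -2.706 -0.948 0.346
vertex -1.178 -0.034 2.656
vertex -0.651 -0.922 0.977
endloop
endfacet
facet normal 0.956 0.012 0.294
outer loop
vertex -0.651 -0.922 0.977
vertex -1.374 -1.472 3.354
vertex -0.847 -2.359 1.676
endloop
endfacet
facet normal 0.956 0.012 0.294
outer loop
vertex -1.178 -0.034 2.656
vertex -1.374 -1.472 3.354
vertex -0.651 -0.922 0.977
endloop
endfacet
facet normal -0.727 0.581 0.365
outer loop
vertex 3.343 1.756 1.384
vertex 3.427 1.491 1.973
vertex 3.766 2.022 1.803
endloop
endfacet
facet normal -0.393 0.903 -0.177
outer loop
vertex 3.343 1.756 1.384
vertex 3.766 2.022 1.803
vertex 3.923 1.967 1.173
endloop
endfacet
facet normal -0.449 0.485 -0.750
outer loop
vertex 3.343 1.756 1.384
vertex 3.923 1.967 1.173
vertex 3.681 1.403 0.953
endloop
endfacet
facet normal -0.820 -0.096 -0.564
outer loop
vertex 3.343 1.756 1.384
vertex 3.681 1.403 0.953
vertex 3.375 1.109 1.448
endloop
endfacet
facet normal -0.991 -0.037 0.125
outer loop
vertex 3.343 1.756 1.384
vertex 3.375 1.109 1.448
vertex 3.427 1.491 1.973
endloop
endfacet
facet normal 0.302 0.953 -0.008
outer loop
vertex 3.923 1.967 1.173
vertex 3.766 2.022 1.803
vertex 4.365 1.831 1.632
endloop
endfacet
facet normal -0.243 0.433 0.868
outer loop
vertex 3.766 2.022 1.803
vertex 3.427 1.491 1.973
vertex 4.059 1.537 2.127
endloop
endfacet
facet normal -0.671 -0.566 0.478
outer loop
vertex 3.427 1.491 1.973
vertex 3.375 1.109 1.448
vertex 3.817 0.973 1.907
endloop
endfacet
facet normal -0.393 -0.663 -0.637
outer loop
vertex 3.375 1.109 1.448
vertex 3.681 1.403 0.953
vertex 3.974 0.918 1.277
endloop
endfacet
facet normal 0.208 0.276 -0.938
outer loop
vertex 3.681 1.403 0.953
vertex 3.923 1.967 1.173
vertex 4.313 1.449 1.107
endloop
endfacet
facet normal 0.820 0.096 0.564
outer loop
vertex 4.397 1.184 1.696
vertex 4.365 1.831 1.632
vertex 4.059 1.537 2.127
endloop
endfacet
facet normal 0.449 -0.485 0.750
outer loop
vertex 4.397 1.184 1.696
vertex 4.059 1.537 2.127
vertex 3.817 0.973 1.907
endloop
endfacet
facet normal 0.393 -0.903 0.177
outer loop
vertex 4.397 1.184 1.696
vertex 3.817 0.973 1.907
vertex 3.974 0.918 1.277
endloop
endfacet
facet normal 0.727 -0.581 -0.365
outer loop
vertex 4.397 1.184 1.696
vertex 3.974 0.918 1.277
vertex 4.313 1.449 1.107
endloop
endfacet
facet normal 0.991 0.037 -0.125
outer loop
vertex 4.397 1.184 1.696
vertex 4.313 1.449 1.107
vertex 4.365 1.831 1.632
endloop
endfacet
facet normal 0.393 0.663 0.637
outer loop
vertex 4.059 1.537 2.127
vertex 4.365 1.831 1.632
vertex 3.766 2.022 1.803
endloop
endfacet
facet normal -0.208 -0.276 0.938
outer loop
vertex 3.817 0.973 1.907
vertex 4.059 1.537 2.127
vertex 3.427 1.491 1.973
endloop
endfacet
facet normal -0.302 -0.953 0.008
outer loop
vertex 3.974 0.918 1.277
vertex 3.817 0.973 1.907
vertex 3.375 1.109 1.448
endloop
endfacet
facet normal 0.243 -0.433 -0.868
outer loop
vertex 4.313 1.449 1.107
vertex 3.974 0.918 1.277
vertex 3.681 1.403 0.953
endloop
endfacet
facet normal 0.671 0.566 -0.478
outer loop
vertex 4.365 1.831 1.632
vertex 4.313 1.449 1.107
vertex 3.923 1.967 1.173
endloop
endfacet

endsolid
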